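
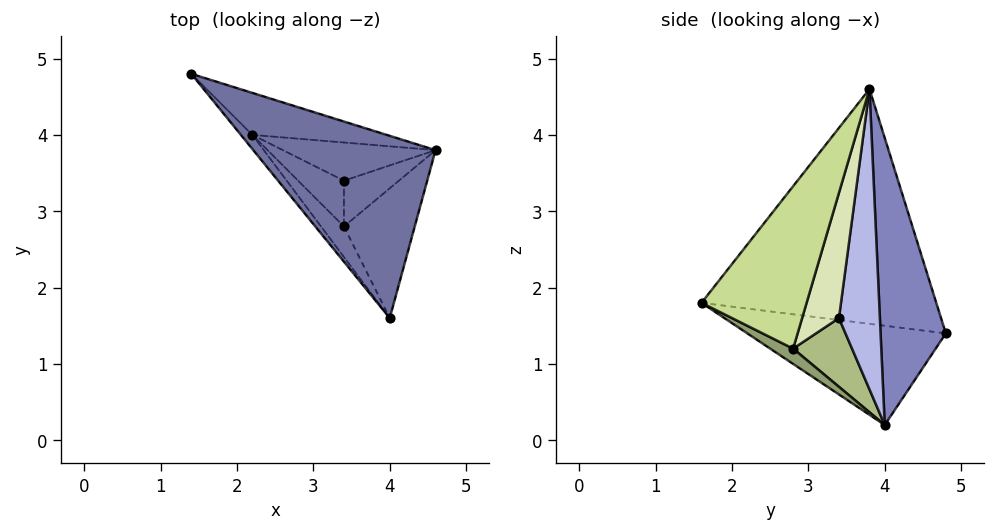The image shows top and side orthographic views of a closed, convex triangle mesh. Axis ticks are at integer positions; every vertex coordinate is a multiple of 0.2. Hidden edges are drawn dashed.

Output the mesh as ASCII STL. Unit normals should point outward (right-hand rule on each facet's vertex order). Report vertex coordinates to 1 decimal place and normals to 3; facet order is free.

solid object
 facet normal -0.688 -0.492 0.534
  outer loop
   vertex 4.0 1.6 1.8
   vertex 4.6 3.8 4.6
   vertex 1.4 4.8 1.4
  endloop
 endfacet
 facet normal 0.493 0.839 -0.231
  outer loop
   vertex 2.2 4.0 0.2
   vertex 1.4 4.8 1.4
   vertex 4.6 3.8 4.6
  endloop
 endfacet
 facet normal -0.768 -0.635 -0.089
  outer loop
   vertex 2.2 4.0 0.2
   vertex 4.0 1.6 1.8
   vertex 1.4 4.8 1.4
  endloop
 endfacet
 facet normal 0.722 0.587 -0.367
  outer loop
   vertex 3.4 3.4 1.6
   vertex 2.2 4.0 0.2
   vertex 4.6 3.8 4.6
  endloop
 endfacet
 facet normal 0.549 -0.137 -0.824
  outer loop
   vertex 3.4 2.8 1.2
   vertex 4.0 1.6 1.8
   vertex 2.2 4.0 0.2
  endloop
 endfacet
 facet normal 0.780 0.347 -0.520
  outer loop
   vertex 3.4 2.8 1.2
   vertex 2.2 4.0 0.2
   vertex 3.4 3.4 1.6
  endloop
 endfacet
 facet normal 0.888 0.250 -0.387
  outer loop
   vertex 3.4 2.8 1.2
   vertex 4.6 3.8 4.6
   vertex 4.0 1.6 1.8
  endloop
 endfacet
 facet normal 0.884 0.259 -0.388
  outer loop
   vertex 3.4 2.8 1.2
   vertex 3.4 3.4 1.6
   vertex 4.6 3.8 4.6
  endloop
 endfacet
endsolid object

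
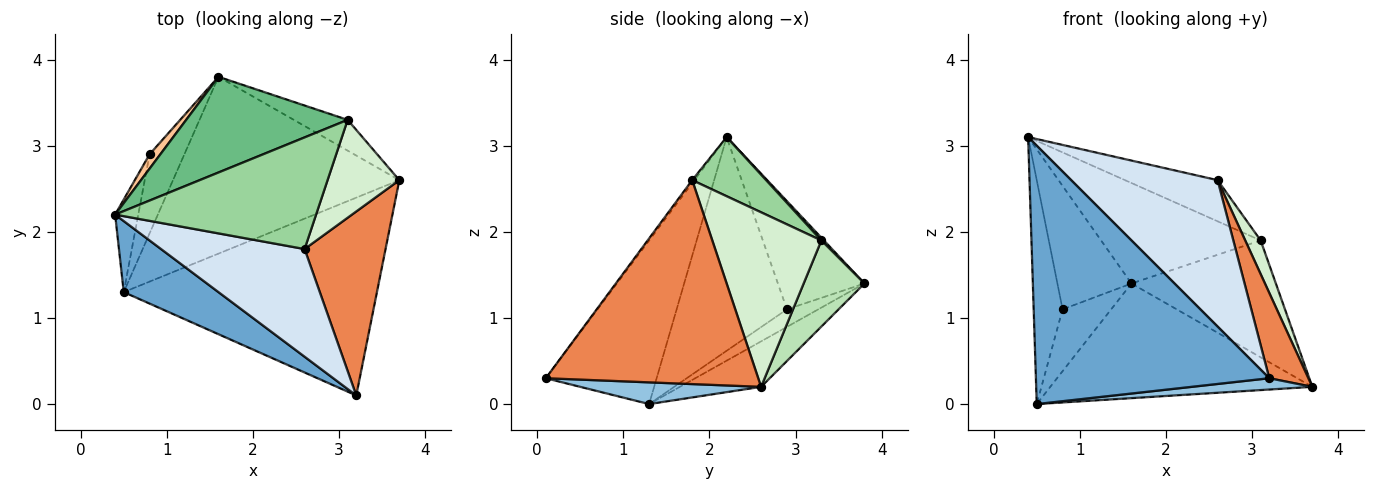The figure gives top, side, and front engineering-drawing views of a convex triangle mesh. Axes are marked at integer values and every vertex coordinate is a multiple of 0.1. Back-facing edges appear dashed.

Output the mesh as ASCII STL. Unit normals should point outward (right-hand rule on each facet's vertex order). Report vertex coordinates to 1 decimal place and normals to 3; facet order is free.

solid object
 facet normal -0.416 -0.877 0.241
  outer loop
   vertex 0.5 1.3 0.0
   vertex 3.2 0.1 0.3
   vertex 0.4 2.2 3.1
  endloop
 endfacet
 facet normal 0.085 -0.057 -0.995
  outer loop
   vertex 0.5 1.3 0.0
   vertex 3.7 2.6 0.2
   vertex 3.2 0.1 0.3
  endloop
 endfacet
 facet normal -0.166 0.536 -0.827
  outer loop
   vertex 1.6 3.8 1.4
   vertex 3.7 2.6 0.2
   vertex 0.5 1.3 0.0
  endloop
 endfacet
 facet normal -0.012 -0.806 0.592
  outer loop
   vertex 2.6 1.8 2.6
   vertex 0.4 2.2 3.1
   vertex 3.2 0.1 0.3
  endloop
 endfacet
 facet normal 0.916 -0.169 0.364
  outer loop
   vertex 2.6 1.8 2.6
   vertex 3.2 0.1 0.3
   vertex 3.7 2.6 0.2
  endloop
 endfacet
 facet normal -0.962 0.252 -0.104
  outer loop
   vertex 0.8 2.9 1.1
   vertex 0.5 1.3 0.0
   vertex 0.4 2.2 3.1
  endloop
 endfacet
 facet normal -0.758 0.648 0.075
  outer loop
   vertex 0.8 2.9 1.1
   vertex 0.4 2.2 3.1
   vertex 1.6 3.8 1.4
  endloop
 endfacet
 facet normal -0.370 0.572 -0.732
  outer loop
   vertex 0.8 2.9 1.1
   vertex 1.6 3.8 1.4
   vertex 0.5 1.3 0.0
  endloop
 endfacet
 facet normal 0.011 0.724 0.690
  outer loop
   vertex 3.1 3.3 1.9
   vertex 1.6 3.8 1.4
   vertex 0.4 2.2 3.1
  endloop
 endfacet
 facet normal 0.266 0.333 0.904
  outer loop
   vertex 3.1 3.3 1.9
   vertex 0.4 2.2 3.1
   vertex 2.6 1.8 2.6
  endloop
 endfacet
 facet normal 0.377 0.896 -0.236
  outer loop
   vertex 3.1 3.3 1.9
   vertex 3.7 2.6 0.2
   vertex 1.6 3.8 1.4
  endloop
 endfacet
 facet normal 0.917 -0.130 0.377
  outer loop
   vertex 3.1 3.3 1.9
   vertex 2.6 1.8 2.6
   vertex 3.7 2.6 0.2
  endloop
 endfacet
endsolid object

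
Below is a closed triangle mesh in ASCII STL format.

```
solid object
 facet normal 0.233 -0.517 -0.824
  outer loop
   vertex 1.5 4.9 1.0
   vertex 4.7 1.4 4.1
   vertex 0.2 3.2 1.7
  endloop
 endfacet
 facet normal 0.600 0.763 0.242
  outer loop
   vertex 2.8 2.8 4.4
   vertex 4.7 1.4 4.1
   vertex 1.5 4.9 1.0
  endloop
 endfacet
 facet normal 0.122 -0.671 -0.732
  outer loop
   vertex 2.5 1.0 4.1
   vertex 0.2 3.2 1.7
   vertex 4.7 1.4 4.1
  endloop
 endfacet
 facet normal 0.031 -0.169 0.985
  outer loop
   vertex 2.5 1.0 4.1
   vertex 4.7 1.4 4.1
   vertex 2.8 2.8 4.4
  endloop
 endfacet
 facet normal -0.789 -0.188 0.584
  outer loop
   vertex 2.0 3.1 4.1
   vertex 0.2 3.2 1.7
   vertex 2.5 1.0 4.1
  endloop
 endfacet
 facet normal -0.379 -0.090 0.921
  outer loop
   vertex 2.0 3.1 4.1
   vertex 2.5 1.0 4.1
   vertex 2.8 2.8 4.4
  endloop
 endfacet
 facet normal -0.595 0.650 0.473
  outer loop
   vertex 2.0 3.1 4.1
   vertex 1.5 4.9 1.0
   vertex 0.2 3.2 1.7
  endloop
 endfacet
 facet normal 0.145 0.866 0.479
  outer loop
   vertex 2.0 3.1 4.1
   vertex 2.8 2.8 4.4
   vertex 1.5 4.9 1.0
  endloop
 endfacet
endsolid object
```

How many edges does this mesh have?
12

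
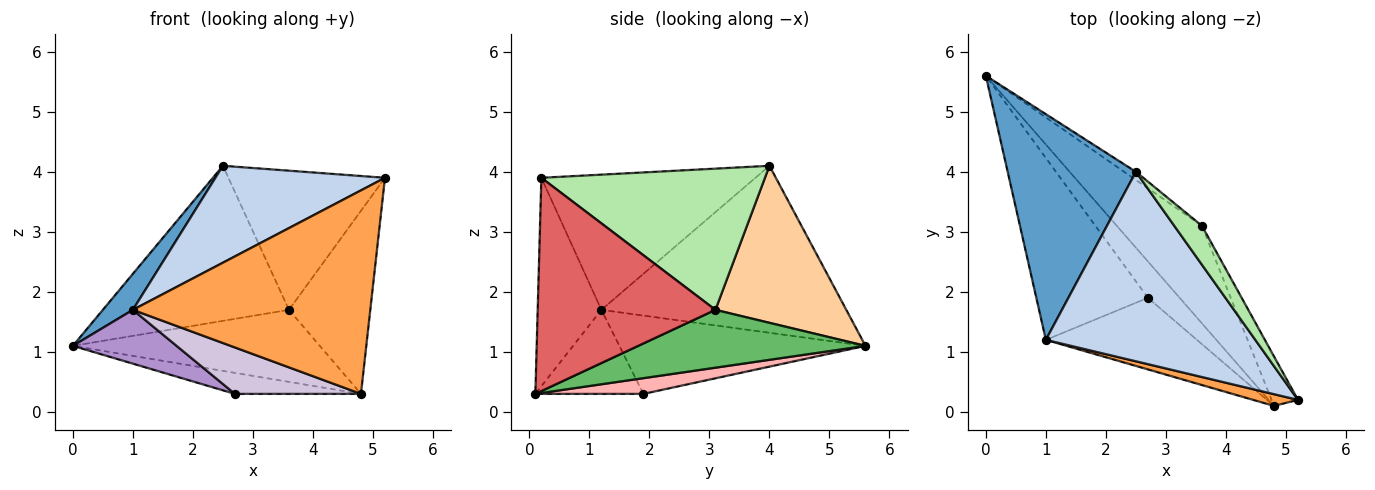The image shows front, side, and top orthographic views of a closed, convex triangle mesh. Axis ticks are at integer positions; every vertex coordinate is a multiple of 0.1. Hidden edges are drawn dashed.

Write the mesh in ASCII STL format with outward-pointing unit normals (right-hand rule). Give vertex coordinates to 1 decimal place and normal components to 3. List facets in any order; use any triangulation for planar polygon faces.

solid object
 facet normal -0.789 -0.097 0.606
  outer loop
   vertex 1.0 1.2 1.7
   vertex 2.5 4.0 4.1
   vertex 0.0 5.6 1.1
  endloop
 endfacet
 facet normal -0.498 -0.395 0.772
  outer loop
   vertex 1.0 1.2 1.7
   vertex 5.2 0.2 3.9
   vertex 2.5 4.0 4.1
  endloop
 endfacet
 facet normal -0.259 -0.964 0.056
  outer loop
   vertex 1.0 1.2 1.7
   vertex 4.8 0.1 0.3
   vertex 5.2 0.2 3.9
  endloop
 endfacet
 facet normal 0.575 0.817 -0.043
  outer loop
   vertex 3.6 3.1 1.7
   vertex 0.0 5.6 1.1
   vertex 2.5 4.0 4.1
  endloop
 endfacet
 facet normal 0.480 0.521 -0.706
  outer loop
   vertex 3.6 3.1 1.7
   vertex 4.8 0.1 0.3
   vertex 0.0 5.6 1.1
  endloop
 endfacet
 facet normal 0.809 0.566 0.158
  outer loop
   vertex 3.6 3.1 1.7
   vertex 2.5 4.0 4.1
   vertex 5.2 0.2 3.9
  endloop
 endfacet
 facet normal 0.904 0.414 -0.112
  outer loop
   vertex 3.6 3.1 1.7
   vertex 5.2 0.2 3.9
   vertex 4.8 0.1 0.3
  endloop
 endfacet
 facet normal 0.394 0.460 -0.796
  outer loop
   vertex 2.7 1.9 0.3
   vertex 0.0 5.6 1.1
   vertex 4.8 0.1 0.3
  endloop
 endfacet
 facet normal -0.558 -0.235 -0.796
  outer loop
   vertex 2.7 1.9 0.3
   vertex 1.0 1.2 1.7
   vertex 0.0 5.6 1.1
  endloop
 endfacet
 facet normal -0.423 -0.493 -0.760
  outer loop
   vertex 2.7 1.9 0.3
   vertex 4.8 0.1 0.3
   vertex 1.0 1.2 1.7
  endloop
 endfacet
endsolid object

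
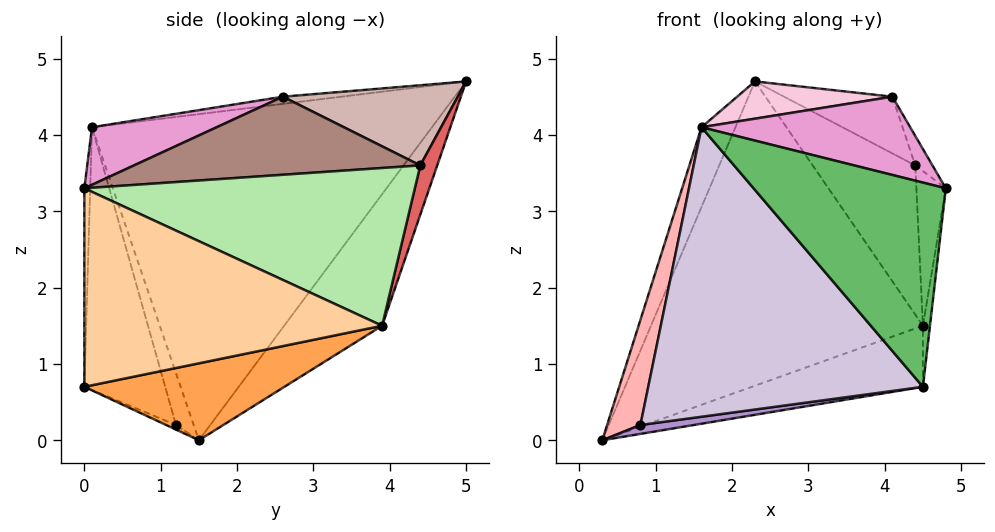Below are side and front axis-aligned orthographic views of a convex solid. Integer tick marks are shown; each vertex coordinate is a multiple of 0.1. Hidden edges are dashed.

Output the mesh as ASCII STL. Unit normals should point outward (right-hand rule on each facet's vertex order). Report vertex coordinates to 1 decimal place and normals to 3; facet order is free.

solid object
 facet normal -0.296 0.822 -0.486
  outer loop
   vertex 4.5 3.9 1.5
   vertex 0.3 1.5 0.0
   vertex 2.3 5.0 4.7
  endloop
 endfacet
 facet normal -0.939 0.094 0.330
  outer loop
   vertex 1.6 0.1 4.1
   vertex 2.3 5.0 4.7
   vertex 0.3 1.5 0.0
  endloop
 endfacet
 facet normal 0.229 0.196 -0.954
  outer loop
   vertex 4.5 0.0 0.7
   vertex 0.3 1.5 0.0
   vertex 4.5 3.9 1.5
  endloop
 endfacet
 facet normal 0.993 0.024 -0.115
  outer loop
   vertex 4.5 0.0 0.7
   vertex 4.5 3.9 1.5
   vertex 4.8 0.0 3.3
  endloop
 endfacet
 facet normal -0.030 -1.000 0.004
  outer loop
   vertex 4.5 0.0 0.7
   vertex 4.8 0.0 3.3
   vertex 1.6 0.1 4.1
  endloop
 endfacet
 facet normal 0.996 0.089 0.026
  outer loop
   vertex 4.4 4.4 3.6
   vertex 4.8 0.0 3.3
   vertex 4.5 3.9 1.5
  endloop
 endfacet
 facet normal 0.159 0.962 -0.222
  outer loop
   vertex 4.4 4.4 3.6
   vertex 4.5 3.9 1.5
   vertex 2.3 5.0 4.7
  endloop
 endfacet
 facet normal -0.463 -0.873 -0.151
  outer loop
   vertex 0.8 1.2 0.2
   vertex 1.6 0.1 4.1
   vertex 0.3 1.5 0.0
  endloop
 endfacet
 facet normal -0.126 -0.687 -0.715
  outer loop
   vertex 0.8 1.2 0.2
   vertex 0.3 1.5 0.0
   vertex 4.5 0.0 0.7
  endloop
 endfacet
 facet normal -0.276 -0.938 -0.208
  outer loop
   vertex 0.8 1.2 0.2
   vertex 4.5 0.0 0.7
   vertex 1.6 0.1 4.1
  endloop
 endfacet
 facet normal 0.909 0.055 0.412
  outer loop
   vertex 4.1 2.6 4.5
   vertex 4.8 0.0 3.3
   vertex 4.4 4.4 3.6
  endloop
 endfacet
 facet normal 0.509 0.315 0.801
  outer loop
   vertex 4.1 2.6 4.5
   vertex 4.4 4.4 3.6
   vertex 2.3 5.0 4.7
  endloop
 endfacet
 facet normal 0.216 -0.361 0.907
  outer loop
   vertex 4.1 2.6 4.5
   vertex 1.6 0.1 4.1
   vertex 4.8 0.0 3.3
  endloop
 endfacet
 facet normal -0.043 -0.115 0.992
  outer loop
   vertex 4.1 2.6 4.5
   vertex 2.3 5.0 4.7
   vertex 1.6 0.1 4.1
  endloop
 endfacet
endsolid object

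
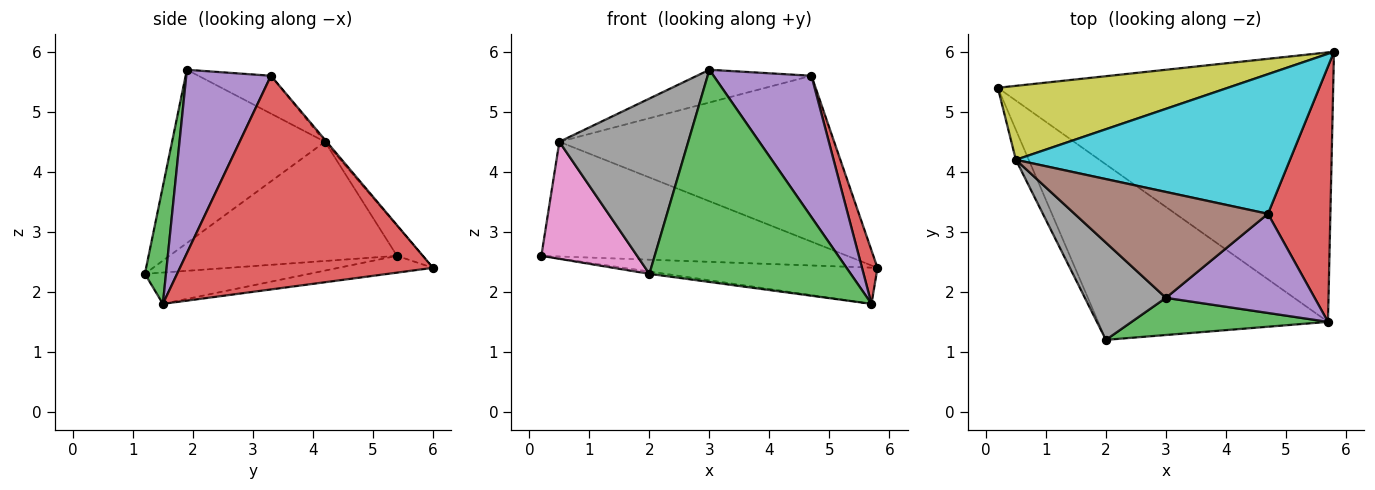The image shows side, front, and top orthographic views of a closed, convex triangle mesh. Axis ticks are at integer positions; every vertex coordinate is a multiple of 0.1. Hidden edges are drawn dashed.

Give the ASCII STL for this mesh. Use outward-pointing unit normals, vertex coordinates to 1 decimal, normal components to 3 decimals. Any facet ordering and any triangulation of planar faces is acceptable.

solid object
 facet normal -0.050 0.133 -0.990
  outer loop
   vertex 5.7 1.5 1.8
   vertex 0.2 5.4 2.6
   vertex 5.8 6.0 2.4
  endloop
 endfacet
 facet normal -0.135 0.013 -0.991
  outer loop
   vertex 2.0 1.2 2.3
   vertex 0.2 5.4 2.6
   vertex 5.7 1.5 1.8
  endloop
 endfacet
 facet normal 0.103 -0.980 0.172
  outer loop
   vertex 2.0 1.2 2.3
   vertex 5.7 1.5 1.8
   vertex 3.0 1.9 5.7
  endloop
 endfacet
 facet normal 0.958 -0.059 0.280
  outer loop
   vertex 4.7 3.3 5.6
   vertex 5.7 1.5 1.8
   vertex 5.8 6.0 2.4
  endloop
 endfacet
 facet normal 0.578 -0.668 0.469
  outer loop
   vertex 4.7 3.3 5.6
   vertex 3.0 1.9 5.7
   vertex 5.7 1.5 1.8
  endloop
 endfacet
 facet normal -0.184 0.290 0.939
  outer loop
   vertex 0.5 4.2 4.5
   vertex 3.0 1.9 5.7
   vertex 4.7 3.3 5.6
  endloop
 endfacet
 facet normal -0.917 -0.386 -0.099
  outer loop
   vertex 0.5 4.2 4.5
   vertex 0.2 5.4 2.6
   vertex 2.0 1.2 2.3
  endloop
 endfacet
 facet normal -0.720 -0.607 0.337
  outer loop
   vertex 0.5 4.2 4.5
   vertex 2.0 1.2 2.3
   vertex 3.0 1.9 5.7
  endloop
 endfacet
 facet normal -0.071 0.838 0.541
  outer loop
   vertex 0.5 4.2 4.5
   vertex 5.8 6.0 2.4
   vertex 0.2 5.4 2.6
  endloop
 endfacet
 facet normal -0.005 0.765 0.644
  outer loop
   vertex 0.5 4.2 4.5
   vertex 4.7 3.3 5.6
   vertex 5.8 6.0 2.4
  endloop
 endfacet
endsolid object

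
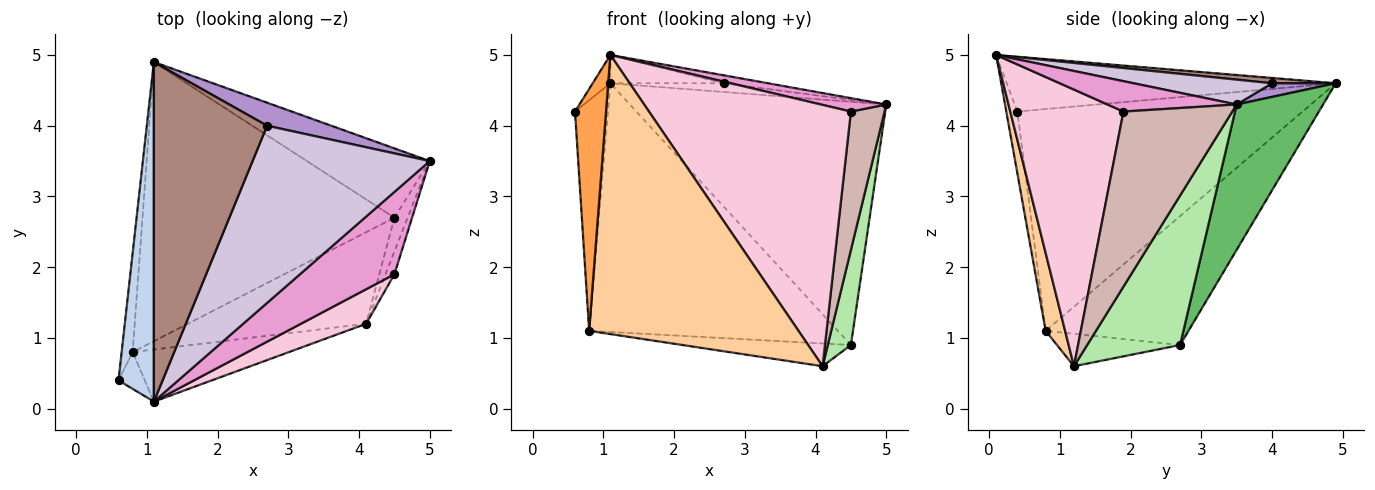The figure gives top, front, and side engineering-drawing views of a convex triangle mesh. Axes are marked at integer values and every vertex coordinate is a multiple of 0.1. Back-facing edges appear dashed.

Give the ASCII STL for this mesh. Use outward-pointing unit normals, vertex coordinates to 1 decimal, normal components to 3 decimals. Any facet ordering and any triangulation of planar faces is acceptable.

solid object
 facet normal -0.992 0.115 -0.049
  outer loop
   vertex 0.8 0.8 1.1
   vertex 0.6 0.4 4.2
   vertex 1.1 4.9 4.6
  endloop
 endfacet
 facet normal -0.839 0.045 0.542
  outer loop
   vertex 1.1 0.1 5.0
   vertex 1.1 4.9 4.6
   vertex 0.6 0.4 4.2
  endloop
 endfacet
 facet normal -0.333 -0.932 -0.142
  outer loop
   vertex 1.1 0.1 5.0
   vertex 0.6 0.4 4.2
   vertex 0.8 0.8 1.1
  endloop
 endfacet
 facet normal 0.091 -0.979 -0.183
  outer loop
   vertex 1.1 0.1 5.0
   vertex 0.8 0.8 1.1
   vertex 4.1 1.2 0.6
  endloop
 endfacet
 facet normal 0.308 0.915 -0.261
  outer loop
   vertex 4.5 2.7 0.9
   vertex 1.1 4.9 4.6
   vertex 5.0 3.5 4.3
  endloop
 endfacet
 facet normal 0.967 -0.241 -0.086
  outer loop
   vertex 4.5 2.7 0.9
   vertex 5.0 3.5 4.3
   vertex 4.1 1.2 0.6
  endloop
 endfacet
 facet normal -0.357 0.621 -0.697
  outer loop
   vertex 4.5 2.7 0.9
   vertex 0.8 0.8 1.1
   vertex 1.1 4.9 4.6
  endloop
 endfacet
 facet normal -0.174 0.237 -0.956
  outer loop
   vertex 4.5 2.7 0.9
   vertex 4.1 1.2 0.6
   vertex 0.8 0.8 1.1
  endloop
 endfacet
 facet normal 0.195 0.347 0.917
  outer loop
   vertex 2.7 4.0 4.6
   vertex 5.0 3.5 4.3
   vertex 1.1 4.9 4.6
  endloop
 endfacet
 facet normal 0.139 0.045 0.989
  outer loop
   vertex 2.7 4.0 4.6
   vertex 1.1 0.1 5.0
   vertex 5.0 3.5 4.3
  endloop
 endfacet
 facet normal 0.047 0.083 0.995
  outer loop
   vertex 2.7 4.0 4.6
   vertex 1.1 4.9 4.6
   vertex 1.1 0.1 5.0
  endloop
 endfacet
 facet normal 0.954 -0.295 -0.049
  outer loop
   vertex 4.5 1.9 4.2
   vertex 4.1 1.2 0.6
   vertex 5.0 3.5 4.3
  endloop
 endfacet
 facet normal 0.303 -0.153 0.941
  outer loop
   vertex 4.5 1.9 4.2
   vertex 5.0 3.5 4.3
   vertex 1.1 0.1 5.0
  endloop
 endfacet
 facet normal 0.486 -0.867 0.115
  outer loop
   vertex 4.5 1.9 4.2
   vertex 1.1 0.1 5.0
   vertex 4.1 1.2 0.6
  endloop
 endfacet
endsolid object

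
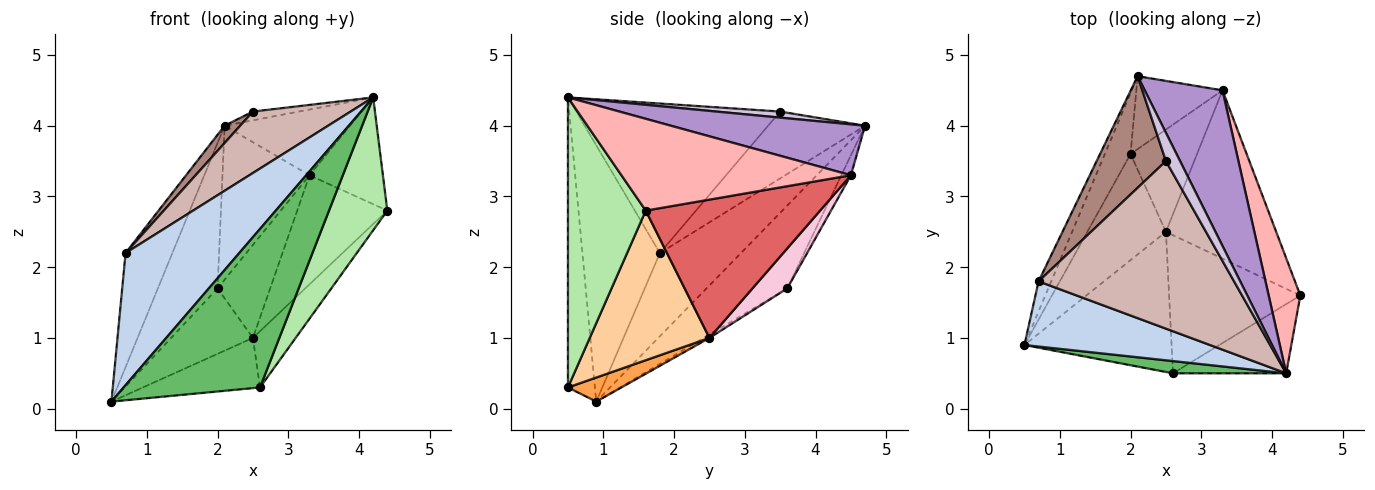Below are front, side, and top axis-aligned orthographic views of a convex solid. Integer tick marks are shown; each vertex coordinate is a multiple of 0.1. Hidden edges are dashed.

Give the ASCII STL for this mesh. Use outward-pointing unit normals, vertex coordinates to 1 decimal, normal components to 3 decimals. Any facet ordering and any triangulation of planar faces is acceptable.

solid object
 facet normal -0.859 0.496 -0.131
  outer loop
   vertex 0.7 1.8 2.2
   vertex 2.1 4.7 4.0
   vertex 0.5 0.9 0.1
  endloop
 endfacet
 facet normal -0.522 -0.765 0.378
  outer loop
   vertex 0.7 1.8 2.2
   vertex 0.5 0.9 0.1
   vertex 4.2 0.5 4.4
  endloop
 endfacet
 facet normal 0.152 0.333 -0.930
  outer loop
   vertex 2.6 0.5 0.3
   vertex 0.5 0.9 0.1
   vertex 2.5 2.5 1.0
  endloop
 endfacet
 facet normal 0.726 0.259 -0.637
  outer loop
   vertex 2.6 0.5 0.3
   vertex 2.5 2.5 1.0
   vertex 4.4 1.6 2.8
  endloop
 endfacet
 facet normal -0.194 -0.978 0.076
  outer loop
   vertex 2.6 0.5 0.3
   vertex 4.2 0.5 4.4
   vertex 0.5 0.9 0.1
  endloop
 endfacet
 facet normal 0.764 -0.572 -0.298
  outer loop
   vertex 2.6 0.5 0.3
   vertex 4.4 1.6 2.8
   vertex 4.2 0.5 4.4
  endloop
 endfacet
 facet normal 0.725 0.375 -0.578
  outer loop
   vertex 3.3 4.5 3.3
   vertex 4.4 1.6 2.8
   vertex 2.5 2.5 1.0
  endloop
 endfacet
 facet normal 0.905 0.289 0.312
  outer loop
   vertex 3.3 4.5 3.3
   vertex 4.2 0.5 4.4
   vertex 4.4 1.6 2.8
  endloop
 endfacet
 facet normal 0.516 0.333 0.789
  outer loop
   vertex 3.3 4.5 3.3
   vertex 2.1 4.7 4.0
   vertex 4.2 0.5 4.4
  endloop
 endfacet
 facet normal 0.379 0.274 0.884
  outer loop
   vertex 2.5 3.5 4.2
   vertex 4.2 0.5 4.4
   vertex 2.1 4.7 4.0
  endloop
 endfacet
 facet normal -0.690 -0.111 0.715
  outer loop
   vertex 2.5 3.5 4.2
   vertex 2.1 4.7 4.0
   vertex 0.7 1.8 2.2
  endloop
 endfacet
 facet normal -0.583 -0.280 0.763
  outer loop
   vertex 2.5 3.5 4.2
   vertex 0.7 1.8 2.2
   vertex 4.2 0.5 4.4
  endloop
 endfacet
 facet normal -0.099 0.899 -0.426
  outer loop
   vertex 2.0 3.6 1.7
   vertex 2.1 4.7 4.0
   vertex 3.3 4.5 3.3
  endloop
 endfacet
 facet normal 0.406 0.615 -0.676
  outer loop
   vertex 2.0 3.6 1.7
   vertex 3.3 4.5 3.3
   vertex 2.5 2.5 1.0
  endloop
 endfacet
 facet normal -0.780 0.577 -0.242
  outer loop
   vertex 2.0 3.6 1.7
   vertex 0.5 0.9 0.1
   vertex 2.1 4.7 4.0
  endloop
 endfacet
 facet normal -0.037 0.525 -0.851
  outer loop
   vertex 2.0 3.6 1.7
   vertex 2.5 2.5 1.0
   vertex 0.5 0.9 0.1
  endloop
 endfacet
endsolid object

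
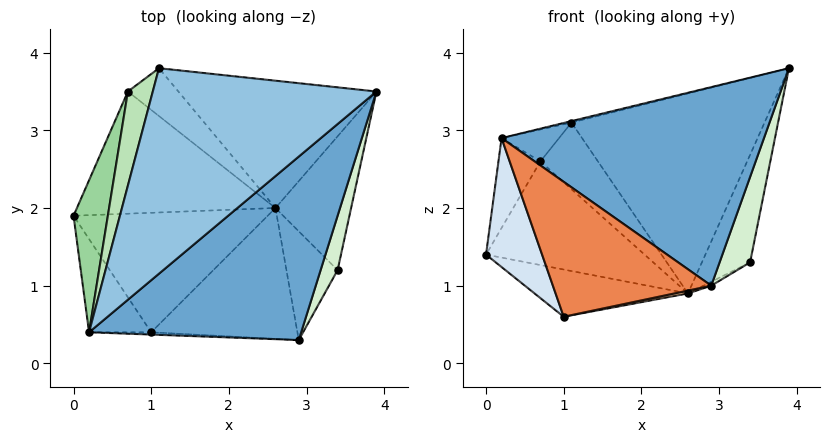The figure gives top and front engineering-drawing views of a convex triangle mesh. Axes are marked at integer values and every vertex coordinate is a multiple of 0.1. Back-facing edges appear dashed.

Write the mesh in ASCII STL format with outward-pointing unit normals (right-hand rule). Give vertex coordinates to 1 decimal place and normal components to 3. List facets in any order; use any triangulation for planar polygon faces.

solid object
 facet normal 0.411 -0.670 0.619
  outer loop
   vertex 0.2 0.4 2.9
   vertex 2.9 0.3 1.0
   vertex 3.9 3.5 3.8
  endloop
 endfacet
 facet normal -0.242 0.007 0.970
  outer loop
   vertex 0.2 0.4 2.9
   vertex 3.9 3.5 3.8
   vertex 1.1 3.8 3.1
  endloop
 endfacet
 facet normal 0.219 0.823 -0.524
  outer loop
   vertex 2.6 2.0 0.9
   vertex 1.1 3.8 3.1
   vertex 3.9 3.5 3.8
  endloop
 endfacet
 facet normal -0.860 -0.414 -0.299
  outer loop
   vertex 1.0 0.4 0.6
   vertex 0.2 0.4 2.9
   vertex 0.0 1.9 1.4
  endloop
 endfacet
 facet normal -0.049 -0.999 -0.017
  outer loop
   vertex 1.0 0.4 0.6
   vertex 2.9 0.3 1.0
   vertex 0.2 0.4 2.9
  endloop
 endfacet
 facet normal -0.189 0.361 -0.913
  outer loop
   vertex 1.0 0.4 0.6
   vertex 0.0 1.9 1.4
   vertex 2.6 2.0 0.9
  endloop
 endfacet
 facet normal 0.205 -0.021 -0.979
  outer loop
   vertex 1.0 0.4 0.6
   vertex 2.6 2.0 0.9
   vertex 2.9 0.3 1.0
  endloop
 endfacet
 facet normal -0.169 0.638 -0.752
  outer loop
   vertex 0.7 3.5 2.6
   vertex 2.6 2.0 0.9
   vertex 0.0 1.9 1.4
  endloop
 endfacet
 facet normal 0.119 0.807 -0.579
  outer loop
   vertex 0.7 3.5 2.6
   vertex 1.1 3.8 3.1
   vertex 2.6 2.0 0.9
  endloop
 endfacet
 facet normal -0.935 0.180 0.305
  outer loop
   vertex 0.7 3.5 2.6
   vertex 0.0 1.9 1.4
   vertex 0.2 0.4 2.9
  endloop
 endfacet
 facet normal -0.819 0.185 0.544
  outer loop
   vertex 0.7 3.5 2.6
   vertex 0.2 0.4 2.9
   vertex 1.1 3.8 3.1
  endloop
 endfacet
 facet normal 0.767 -0.541 0.344
  outer loop
   vertex 3.4 1.2 1.3
   vertex 3.9 3.5 3.8
   vertex 2.9 0.3 1.0
  endloop
 endfacet
 facet normal 0.713 0.439 -0.547
  outer loop
   vertex 3.4 1.2 1.3
   vertex 2.6 2.0 0.9
   vertex 3.9 3.5 3.8
  endloop
 endfacet
 facet normal 0.472 0.031 -0.881
  outer loop
   vertex 3.4 1.2 1.3
   vertex 2.9 0.3 1.0
   vertex 2.6 2.0 0.9
  endloop
 endfacet
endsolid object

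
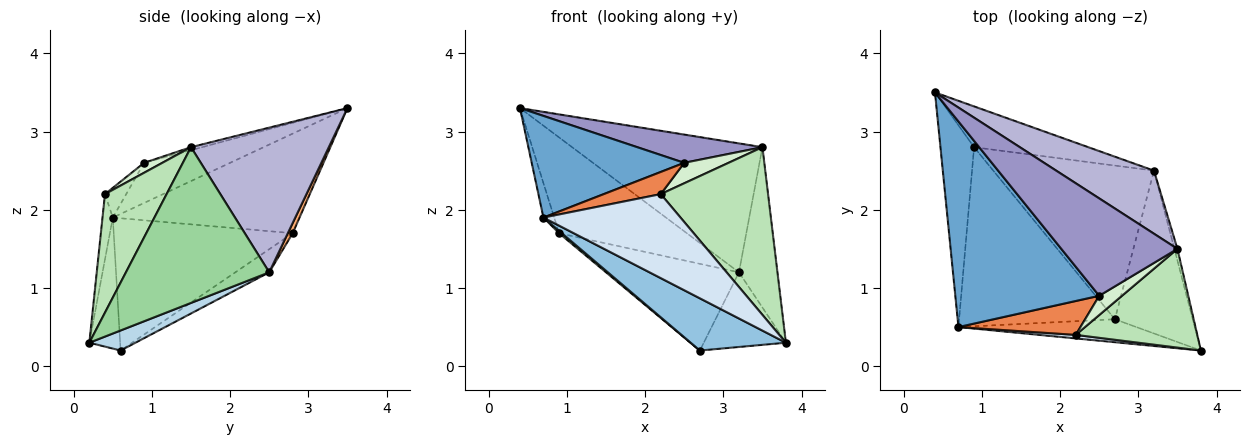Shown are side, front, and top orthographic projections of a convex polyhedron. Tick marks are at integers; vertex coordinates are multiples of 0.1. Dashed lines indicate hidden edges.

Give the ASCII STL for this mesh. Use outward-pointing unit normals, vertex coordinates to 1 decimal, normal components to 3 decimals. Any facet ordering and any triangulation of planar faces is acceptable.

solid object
 facet normal -0.243 -0.430 0.870
  outer loop
   vertex 0.7 0.5 1.9
   vertex 2.5 0.9 2.6
   vertex 0.4 3.5 3.3
  endloop
 endfacet
 facet normal -0.284 -0.878 -0.386
  outer loop
   vertex 0.7 0.5 1.9
   vertex 2.7 0.6 0.2
   vertex 3.8 0.2 0.3
  endloop
 endfacet
 facet normal 0.228 0.406 -0.885
  outer loop
   vertex 3.2 2.5 1.2
   vertex 3.8 0.2 0.3
   vertex 2.7 0.6 0.2
  endloop
 endfacet
 facet normal -0.075 -0.996 0.042
  outer loop
   vertex 2.2 0.4 2.2
   vertex 0.7 0.5 1.9
   vertex 3.8 0.2 0.3
  endloop
 endfacet
 facet normal -0.200 -0.536 0.820
  outer loop
   vertex 2.2 0.4 2.2
   vertex 2.5 0.9 2.6
   vertex 0.7 0.5 1.9
  endloop
 endfacet
 facet normal 0.035 0.920 -0.391
  outer loop
   vertex 0.9 2.8 1.7
   vertex 0.4 3.5 3.3
   vertex 3.2 2.5 1.2
  endloop
 endfacet
 facet normal -0.124 0.488 -0.864
  outer loop
   vertex 0.9 2.8 1.7
   vertex 3.2 2.5 1.2
   vertex 2.7 0.6 0.2
  endloop
 endfacet
 facet normal -0.946 0.054 -0.319
  outer loop
   vertex 0.9 2.8 1.7
   vertex 0.7 0.5 1.9
   vertex 0.4 3.5 3.3
  endloop
 endfacet
 facet normal -0.647 -0.010 -0.762
  outer loop
   vertex 0.9 2.8 1.7
   vertex 2.7 0.6 0.2
   vertex 0.7 0.5 1.9
  endloop
 endfacet
 facet normal 0.966 0.259 -0.019
  outer loop
   vertex 3.5 1.5 2.8
   vertex 3.8 0.2 0.3
   vertex 3.2 2.5 1.2
  endloop
 endfacet
 facet normal 0.444 -0.772 0.455
  outer loop
   vertex 3.5 1.5 2.8
   vertex 2.2 0.4 2.2
   vertex 3.8 0.2 0.3
  endloop
 endfacet
 facet normal 0.287 -0.698 0.656
  outer loop
   vertex 3.5 1.5 2.8
   vertex 2.5 0.9 2.6
   vertex 2.2 0.4 2.2
  endloop
 endfacet
 facet normal -0.025 -0.279 0.960
  outer loop
   vertex 3.5 1.5 2.8
   vertex 0.4 3.5 3.3
   vertex 2.5 0.9 2.6
  endloop
 endfacet
 facet normal 0.545 0.753 0.368
  outer loop
   vertex 3.5 1.5 2.8
   vertex 3.2 2.5 1.2
   vertex 0.4 3.5 3.3
  endloop
 endfacet
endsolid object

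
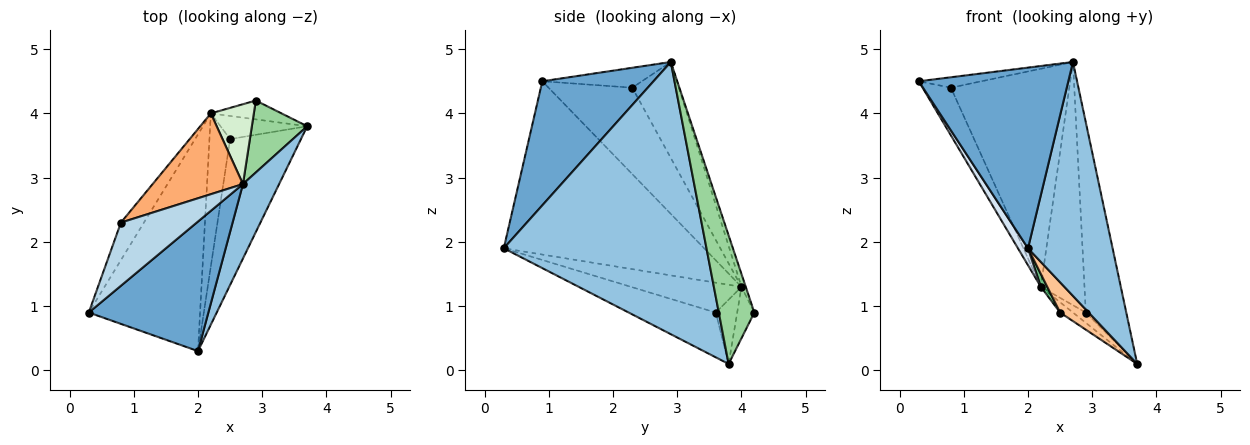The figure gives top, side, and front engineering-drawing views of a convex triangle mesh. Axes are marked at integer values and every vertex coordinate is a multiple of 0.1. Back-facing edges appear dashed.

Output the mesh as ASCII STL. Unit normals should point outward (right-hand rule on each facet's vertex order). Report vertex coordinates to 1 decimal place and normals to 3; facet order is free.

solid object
 facet normal 0.517 -0.696 0.499
  outer loop
   vertex 2.7 2.9 4.8
   vertex 0.3 0.9 4.5
   vertex 2.0 0.3 1.9
  endloop
 endfacet
 facet normal 0.916 -0.382 0.122
  outer loop
   vertex 2.7 2.9 4.8
   vertex 2.0 0.3 1.9
   vertex 3.7 3.8 0.1
  endloop
 endfacet
 facet normal -0.251 0.158 0.955
  outer loop
   vertex 0.8 2.3 4.4
   vertex 0.3 0.9 4.5
   vertex 2.7 2.9 4.8
  endloop
 endfacet
 facet normal -0.841 -0.042 -0.540
  outer loop
   vertex 2.2 4.0 1.3
   vertex 2.0 0.3 1.9
   vertex 0.3 0.9 4.5
  endloop
 endfacet
 facet normal -0.919 0.311 -0.245
  outer loop
   vertex 2.2 4.0 1.3
   vertex 0.3 0.9 4.5
   vertex 0.8 2.3 4.4
  endloop
 endfacet
 facet normal -0.346 0.880 0.326
  outer loop
   vertex 2.2 4.0 1.3
   vertex 0.8 2.3 4.4
   vertex 2.7 2.9 4.8
  endloop
 endfacet
 facet normal -0.526 -0.173 -0.833
  outer loop
   vertex 2.5 3.6 0.9
   vertex 3.7 3.8 0.1
   vertex 2.0 0.3 1.9
  endloop
 endfacet
 facet normal -0.561 0.336 -0.757
  outer loop
   vertex 2.5 3.6 0.9
   vertex 2.2 4.0 1.3
   vertex 3.7 3.8 0.1
  endloop
 endfacet
 facet normal -0.821 -0.048 -0.568
  outer loop
   vertex 2.5 3.6 0.9
   vertex 2.0 0.3 1.9
   vertex 2.2 4.0 1.3
  endloop
 endfacet
 facet normal 0.635 0.723 0.273
  outer loop
   vertex 2.9 4.2 0.9
   vertex 2.7 2.9 4.8
   vertex 3.7 3.8 0.1
  endloop
 endfacet
 facet normal -0.538 0.404 -0.740
  outer loop
   vertex 2.9 4.2 0.9
   vertex 3.7 3.8 0.1
   vertex 2.2 4.0 1.3
  endloop
 endfacet
 facet normal -0.093 0.946 0.311
  outer loop
   vertex 2.9 4.2 0.9
   vertex 2.2 4.0 1.3
   vertex 2.7 2.9 4.8
  endloop
 endfacet
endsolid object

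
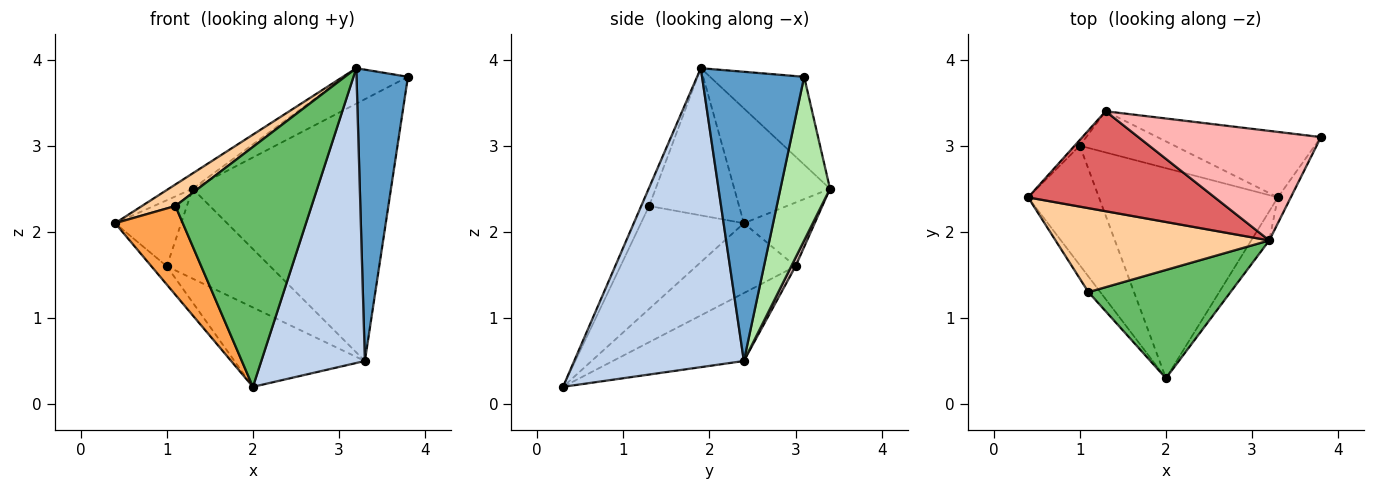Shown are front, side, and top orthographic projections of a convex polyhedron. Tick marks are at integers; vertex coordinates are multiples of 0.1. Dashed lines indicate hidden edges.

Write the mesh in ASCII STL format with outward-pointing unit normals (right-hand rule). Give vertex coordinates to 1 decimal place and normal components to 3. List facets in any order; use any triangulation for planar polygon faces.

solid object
 facet normal 0.892 -0.450 -0.040
  outer loop
   vertex 3.3 2.4 0.5
   vertex 3.8 3.1 3.8
   vertex 3.2 1.9 3.9
  endloop
 endfacet
 facet normal 0.852 -0.520 -0.051
  outer loop
   vertex 3.3 2.4 0.5
   vertex 3.2 1.9 3.9
   vertex 2.0 0.3 0.2
  endloop
 endfacet
 facet normal -0.832 -0.547 -0.096
  outer loop
   vertex 1.1 1.3 2.3
   vertex 0.4 2.4 2.1
   vertex 2.0 0.3 0.2
  endloop
 endfacet
 facet normal -0.555 -0.207 0.806
  outer loop
   vertex 1.1 1.3 2.3
   vertex 3.2 1.9 3.9
   vertex 0.4 2.4 2.1
  endloop
 endfacet
 facet normal -0.053 -0.910 0.411
  outer loop
   vertex 1.1 1.3 2.3
   vertex 2.0 0.3 0.2
   vertex 3.2 1.9 3.9
  endloop
 endfacet
 facet normal 0.236 0.943 -0.236
  outer loop
   vertex 1.3 3.4 2.5
   vertex 3.8 3.1 3.8
   vertex 3.3 2.4 0.5
  endloop
 endfacet
 facet normal -0.520 0.130 0.844
  outer loop
   vertex 1.3 3.4 2.5
   vertex 0.4 2.4 2.1
   vertex 3.2 1.9 3.9
  endloop
 endfacet
 facet normal -0.416 0.280 0.865
  outer loop
   vertex 1.3 3.4 2.5
   vertex 3.2 1.9 3.9
   vertex 3.8 3.1 3.8
  endloop
 endfacet
 facet normal -0.698 0.108 -0.708
  outer loop
   vertex 1.0 3.0 1.6
   vertex 2.0 0.3 0.2
   vertex 0.4 2.4 2.1
  endloop
 endfacet
 facet normal -0.335 0.333 -0.881
  outer loop
   vertex 1.0 3.0 1.6
   vertex 3.3 2.4 0.5
   vertex 2.0 0.3 0.2
  endloop
 endfacet
 facet normal -0.730 0.681 -0.059
  outer loop
   vertex 1.0 3.0 1.6
   vertex 0.4 2.4 2.1
   vertex 1.3 3.4 2.5
  endloop
 endfacet
 facet normal 0.038 0.908 -0.416
  outer loop
   vertex 1.0 3.0 1.6
   vertex 1.3 3.4 2.5
   vertex 3.3 2.4 0.5
  endloop
 endfacet
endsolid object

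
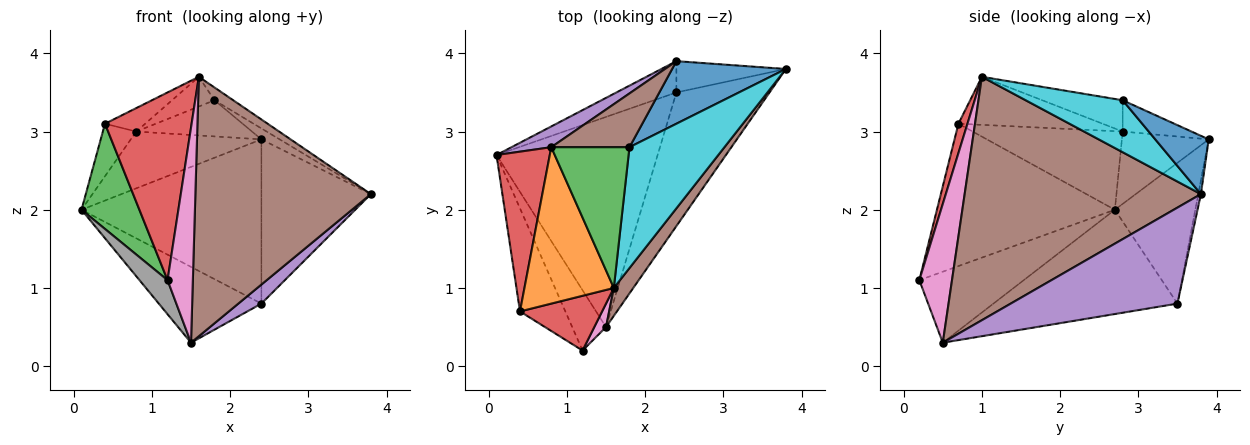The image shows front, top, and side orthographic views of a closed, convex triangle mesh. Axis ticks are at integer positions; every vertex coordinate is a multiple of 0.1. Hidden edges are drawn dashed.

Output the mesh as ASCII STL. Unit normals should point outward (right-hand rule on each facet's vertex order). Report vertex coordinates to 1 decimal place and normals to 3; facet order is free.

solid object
 facet normal -0.402 0.899 -0.171
  outer loop
   vertex 2.4 3.9 2.9
   vertex 2.4 3.5 0.8
   vertex 0.1 2.7 2.0
  endloop
 endfacet
 facet normal -0.023 0.982 -0.187
  outer loop
   vertex 2.4 3.9 2.9
   vertex 3.8 3.8 2.2
   vertex 2.4 3.5 0.8
  endloop
 endfacet
 facet normal -0.910 -0.296 -0.290
  outer loop
   vertex 0.4 0.7 3.1
   vertex 0.1 2.7 2.0
   vertex 1.2 0.2 1.1
  endloop
 endfacet
 facet normal 0.100 -0.955 0.279
  outer loop
   vertex 0.4 0.7 3.1
   vertex 1.2 0.2 1.1
   vertex 1.6 1.0 3.7
  endloop
 endfacet
 facet normal 0.714 -0.099 -0.693
  outer loop
   vertex 1.5 0.5 0.3
   vertex 2.4 3.5 0.8
   vertex 3.8 3.8 2.2
  endloop
 endfacet
 facet normal 0.801 -0.595 0.064
  outer loop
   vertex 1.5 0.5 0.3
   vertex 3.8 3.8 2.2
   vertex 1.6 1.0 3.7
  endloop
 endfacet
 facet normal 0.789 -0.611 0.067
  outer loop
   vertex 1.5 0.5 0.3
   vertex 1.6 1.0 3.7
   vertex 1.2 0.2 1.1
  endloop
 endfacet
 facet normal -0.878 -0.236 -0.418
  outer loop
   vertex 1.5 0.5 0.3
   vertex 1.2 0.2 1.1
   vertex 0.1 2.7 2.0
  endloop
 endfacet
 facet normal -0.520 0.290 -0.803
  outer loop
   vertex 1.5 0.5 0.3
   vertex 0.1 2.7 2.0
   vertex 2.4 3.5 0.8
  endloop
 endfacet
 facet normal 0.478 0.092 0.874
  outer loop
   vertex 1.8 2.8 3.4
   vertex 1.6 1.0 3.7
   vertex 3.8 3.8 2.2
  endloop
 endfacet
 facet normal 0.451 0.154 0.879
  outer loop
   vertex 1.8 2.8 3.4
   vertex 3.8 3.8 2.2
   vertex 2.4 3.9 2.9
  endloop
 endfacet
 facet normal -0.469 0.131 0.873
  outer loop
   vertex 0.8 2.8 3.0
   vertex 0.4 0.7 3.1
   vertex 1.6 1.0 3.7
  endloop
 endfacet
 facet normal -0.364 0.192 0.911
  outer loop
   vertex 0.8 2.8 3.0
   vertex 1.6 1.0 3.7
   vertex 1.8 2.8 3.4
  endloop
 endfacet
 facet normal -0.814 0.181 0.552
  outer loop
   vertex 0.8 2.8 3.0
   vertex 0.1 2.7 2.0
   vertex 0.4 0.7 3.1
  endloop
 endfacet
 facet normal -0.530 0.797 0.291
  outer loop
   vertex 0.8 2.8 3.0
   vertex 2.4 3.9 2.9
   vertex 0.1 2.7 2.0
  endloop
 endfacet
 facet normal -0.315 0.530 0.787
  outer loop
   vertex 0.8 2.8 3.0
   vertex 1.8 2.8 3.4
   vertex 2.4 3.9 2.9
  endloop
 endfacet
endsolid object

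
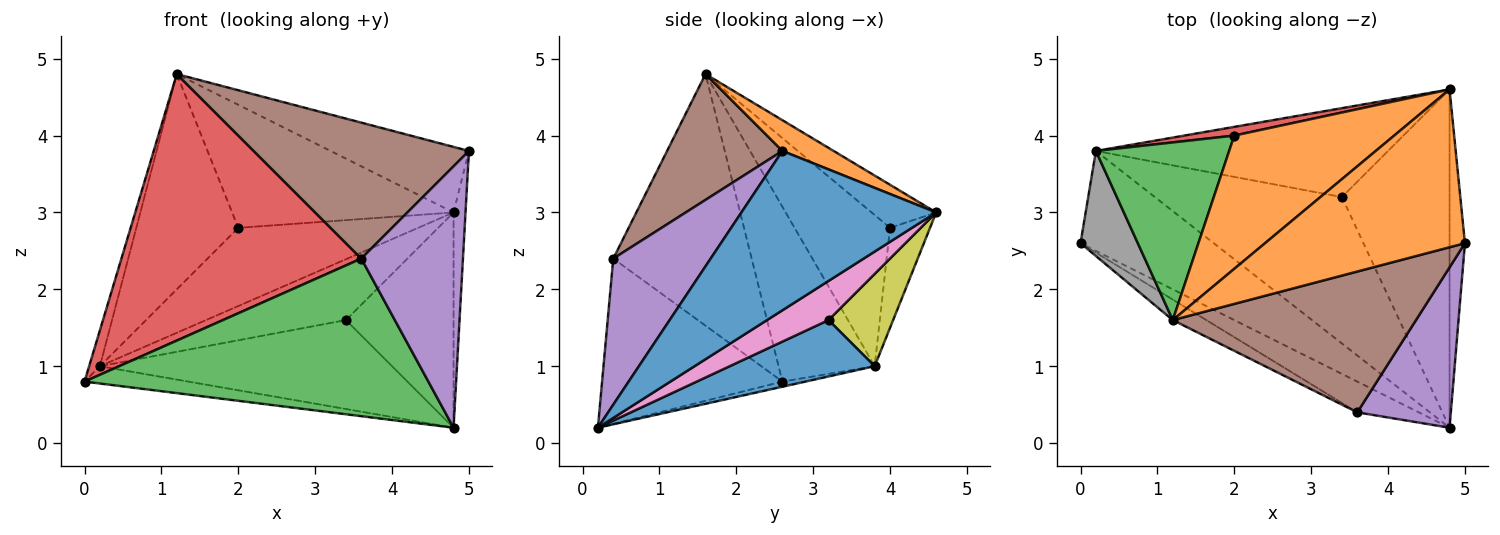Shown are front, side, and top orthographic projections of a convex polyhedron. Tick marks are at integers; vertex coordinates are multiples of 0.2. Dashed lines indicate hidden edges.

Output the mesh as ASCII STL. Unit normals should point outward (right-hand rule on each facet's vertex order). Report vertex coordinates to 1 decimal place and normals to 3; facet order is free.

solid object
 facet normal 0.994 0.061 -0.096
  outer loop
   vertex 4.8 4.6 3.0
   vertex 5.0 2.6 3.8
   vertex 4.8 0.2 0.2
  endloop
 endfacet
 facet normal 0.141 0.380 0.914
  outer loop
   vertex 4.8 4.6 3.0
   vertex 1.2 1.6 4.8
   vertex 5.0 2.6 3.8
  endloop
 endfacet
 facet normal -0.458 -0.873 -0.170
  outer loop
   vertex 3.6 0.4 2.4
   vertex 0.0 2.6 0.8
   vertex 4.8 0.2 0.2
  endloop
 endfacet
 facet normal -0.499 -0.864 -0.066
  outer loop
   vertex 3.6 0.4 2.4
   vertex 1.2 1.6 4.8
   vertex 0.0 2.6 0.8
  endloop
 endfacet
 facet normal 0.632 -0.660 0.405
  outer loop
   vertex 3.6 0.4 2.4
   vertex 4.8 0.2 0.2
   vertex 5.0 2.6 3.8
  endloop
 endfacet
 facet normal 0.349 -0.651 0.674
  outer loop
   vertex 3.6 0.4 2.4
   vertex 5.0 2.6 3.8
   vertex 1.2 1.6 4.8
  endloop
 endfacet
 facet normal 0.293 0.513 -0.807
  outer loop
   vertex 3.4 3.2 1.6
   vertex 4.8 4.6 3.0
   vertex 4.8 0.2 0.2
  endloop
 endfacet
 facet normal -0.945 0.106 0.310
  outer loop
   vertex 0.2 3.8 1.0
   vertex 0.0 2.6 0.8
   vertex 1.2 1.6 4.8
  endloop
 endfacet
 facet normal 0.252 0.546 -0.799
  outer loop
   vertex 0.2 3.8 1.0
   vertex 4.8 4.6 3.0
   vertex 3.4 3.2 1.6
  endloop
 endfacet
 facet normal -0.038 0.170 -0.985
  outer loop
   vertex 0.2 3.8 1.0
   vertex 4.8 0.2 0.2
   vertex 0.0 2.6 0.8
  endloop
 endfacet
 facet normal 0.249 0.503 -0.828
  outer loop
   vertex 0.2 3.8 1.0
   vertex 3.4 3.2 1.6
   vertex 4.8 0.2 0.2
  endloop
 endfacet
 facet normal -0.194 0.665 0.721
  outer loop
   vertex 2.0 4.0 2.8
   vertex 1.2 1.6 4.8
   vertex 4.8 4.6 3.0
  endloop
 endfacet
 facet normal -0.586 0.625 0.516
  outer loop
   vertex 2.0 4.0 2.8
   vertex 0.2 3.8 1.0
   vertex 1.2 1.6 4.8
  endloop
 endfacet
 facet normal -0.216 0.970 0.108
  outer loop
   vertex 2.0 4.0 2.8
   vertex 4.8 4.6 3.0
   vertex 0.2 3.8 1.0
  endloop
 endfacet
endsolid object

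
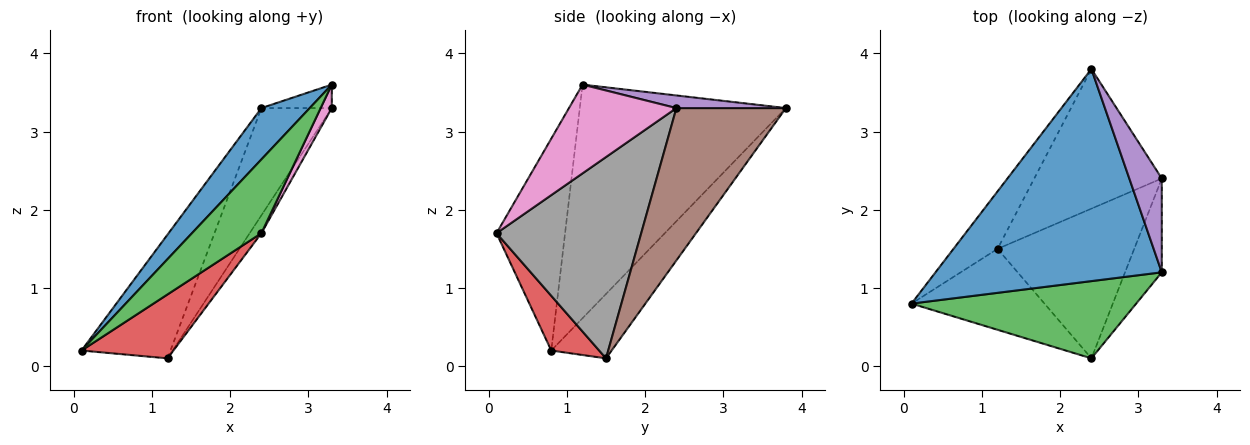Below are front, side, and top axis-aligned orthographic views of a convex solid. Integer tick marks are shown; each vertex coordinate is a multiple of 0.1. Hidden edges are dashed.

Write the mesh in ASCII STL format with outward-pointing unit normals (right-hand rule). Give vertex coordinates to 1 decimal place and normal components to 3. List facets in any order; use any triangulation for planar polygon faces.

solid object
 facet normal -0.708 -0.166 0.686
  outer loop
   vertex 2.4 3.8 3.3
   vertex 0.1 0.8 0.2
   vertex 3.3 1.2 3.6
  endloop
 endfacet
 facet normal -0.524 0.772 -0.359
  outer loop
   vertex 1.2 1.5 0.1
   vertex 0.1 0.8 0.2
   vertex 2.4 3.8 3.3
  endloop
 endfacet
 facet normal -0.563 -0.571 0.597
  outer loop
   vertex 2.4 0.1 1.7
   vertex 3.3 1.2 3.6
   vertex 0.1 0.8 0.2
  endloop
 endfacet
 facet normal 0.307 -0.590 -0.747
  outer loop
   vertex 2.4 0.1 1.7
   vertex 0.1 0.8 0.2
   vertex 1.2 1.5 0.1
  endloop
 endfacet
 facet normal 0.353 0.227 0.908
  outer loop
   vertex 3.3 2.4 3.3
   vertex 2.4 3.8 3.3
   vertex 3.3 1.2 3.6
  endloop
 endfacet
 facet normal 0.688 0.442 -0.576
  outer loop
   vertex 3.3 2.4 3.3
   vertex 1.2 1.5 0.1
   vertex 2.4 3.8 3.3
  endloop
 endfacet
 facet normal 0.920 -0.095 -0.381
  outer loop
   vertex 3.3 2.4 3.3
   vertex 3.3 1.2 3.6
   vertex 2.4 0.1 1.7
  endloop
 endfacet
 facet normal 0.825 0.067 -0.561
  outer loop
   vertex 3.3 2.4 3.3
   vertex 2.4 0.1 1.7
   vertex 1.2 1.5 0.1
  endloop
 endfacet
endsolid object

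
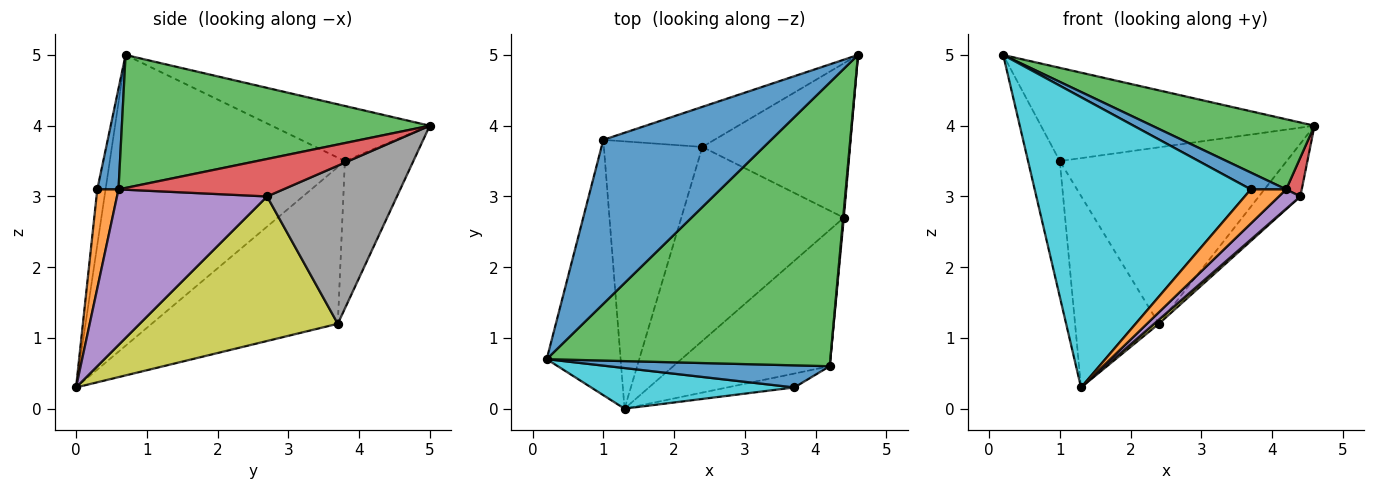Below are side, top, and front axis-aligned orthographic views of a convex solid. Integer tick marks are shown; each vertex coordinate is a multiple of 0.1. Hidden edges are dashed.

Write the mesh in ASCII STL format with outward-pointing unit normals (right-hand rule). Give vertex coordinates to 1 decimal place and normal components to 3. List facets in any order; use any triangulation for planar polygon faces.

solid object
 facet normal -0.275 0.475 0.836
  outer loop
   vertex 1.0 3.8 3.5
   vertex 0.2 0.7 5.0
   vertex 4.6 5.0 4.0
  endloop
 endfacet
 facet normal -0.961 0.130 -0.244
  outer loop
   vertex 1.0 3.8 3.5
   vertex 1.3 0.0 0.3
   vertex 0.2 0.7 5.0
  endloop
 endfacet
 facet normal 0.414 -0.218 0.884
  outer loop
   vertex 4.2 0.6 3.1
   vertex 4.6 5.0 4.0
   vertex 0.2 0.7 5.0
  endloop
 endfacet
 facet normal 0.995 -0.094 0.017
  outer loop
   vertex 4.4 2.7 3.0
   vertex 4.6 5.0 4.0
   vertex 4.2 0.6 3.1
  endloop
 endfacet
 facet normal 0.702 -0.100 -0.705
  outer loop
   vertex 4.4 2.7 3.0
   vertex 4.2 0.6 3.1
   vertex 1.3 0.0 0.3
  endloop
 endfacet
 facet normal -0.282 0.935 -0.213
  outer loop
   vertex 2.4 3.7 1.2
   vertex 1.0 3.8 3.5
   vertex 4.6 5.0 4.0
  endloop
 endfacet
 facet normal -0.791 0.356 -0.497
  outer loop
   vertex 2.4 3.7 1.2
   vertex 1.3 0.0 0.3
   vertex 1.0 3.8 3.5
  endloop
 endfacet
 facet normal 0.712 0.227 -0.665
  outer loop
   vertex 2.4 3.7 1.2
   vertex 4.6 5.0 4.0
   vertex 4.4 2.7 3.0
  endloop
 endfacet
 facet normal 0.664 -0.016 -0.747
  outer loop
   vertex 2.4 3.7 1.2
   vertex 4.4 2.7 3.0
   vertex 1.3 0.0 0.3
  endloop
 endfacet
 facet normal -0.038 -0.990 0.139
  outer loop
   vertex 3.7 0.3 3.1
   vertex 0.2 0.7 5.0
   vertex 1.3 0.0 0.3
  endloop
 endfacet
 facet normal 0.341 -0.569 0.748
  outer loop
   vertex 3.7 0.3 3.1
   vertex 4.2 0.6 3.1
   vertex 0.2 0.7 5.0
  endloop
 endfacet
 facet normal 0.486 -0.810 -0.330
  outer loop
   vertex 3.7 0.3 3.1
   vertex 1.3 0.0 0.3
   vertex 4.2 0.6 3.1
  endloop
 endfacet
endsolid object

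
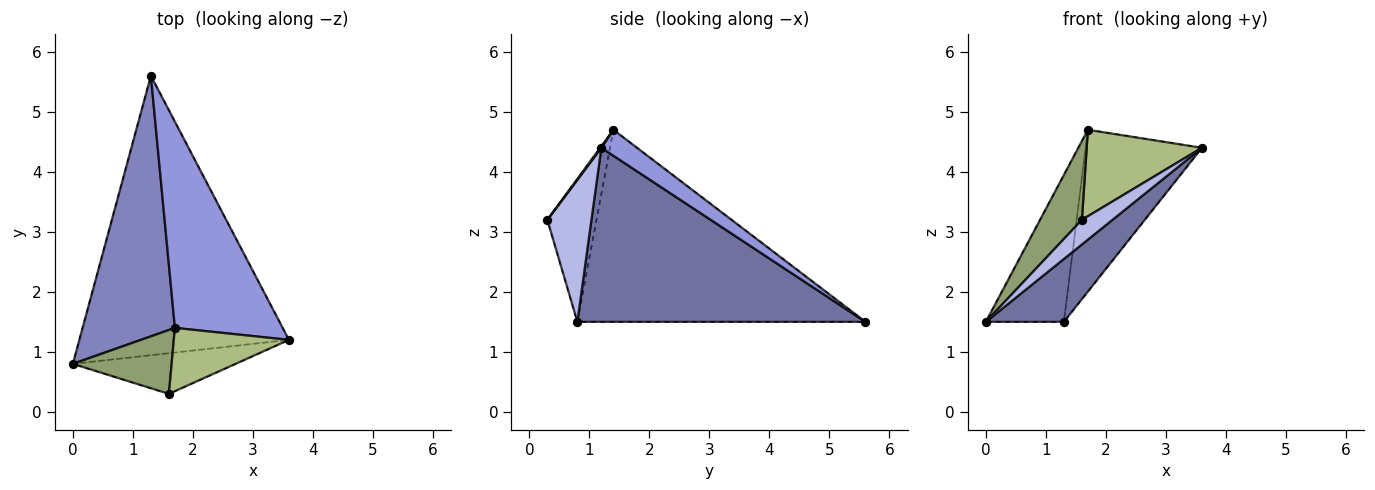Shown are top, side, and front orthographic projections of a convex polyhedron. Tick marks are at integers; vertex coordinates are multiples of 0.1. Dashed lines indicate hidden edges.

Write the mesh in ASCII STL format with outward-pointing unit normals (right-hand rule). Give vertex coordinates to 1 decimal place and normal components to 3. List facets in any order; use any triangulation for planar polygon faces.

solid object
 facet normal 0.630 -0.171 -0.758
  outer loop
   vertex 1.3 5.6 1.5
   vertex 3.6 1.2 4.4
   vertex 0.0 0.8 1.5
  endloop
 endfacet
 facet normal -0.876 0.237 0.421
  outer loop
   vertex 1.7 1.4 4.7
   vertex 1.3 5.6 1.5
   vertex 0.0 0.8 1.5
  endloop
 endfacet
 facet normal 0.186 0.607 0.773
  outer loop
   vertex 1.7 1.4 4.7
   vertex 3.6 1.2 4.4
   vertex 1.3 5.6 1.5
  endloop
 endfacet
 facet normal 0.598 -0.416 -0.685
  outer loop
   vertex 1.6 0.3 3.2
   vertex 0.0 0.8 1.5
   vertex 3.6 1.2 4.4
  endloop
 endfacet
 facet normal -0.674 -0.574 0.466
  outer loop
   vertex 1.6 0.3 3.2
   vertex 1.7 1.4 4.7
   vertex 0.0 0.8 1.5
  endloop
 endfacet
 facet normal 0.008 -0.807 0.591
  outer loop
   vertex 1.6 0.3 3.2
   vertex 3.6 1.2 4.4
   vertex 1.7 1.4 4.7
  endloop
 endfacet
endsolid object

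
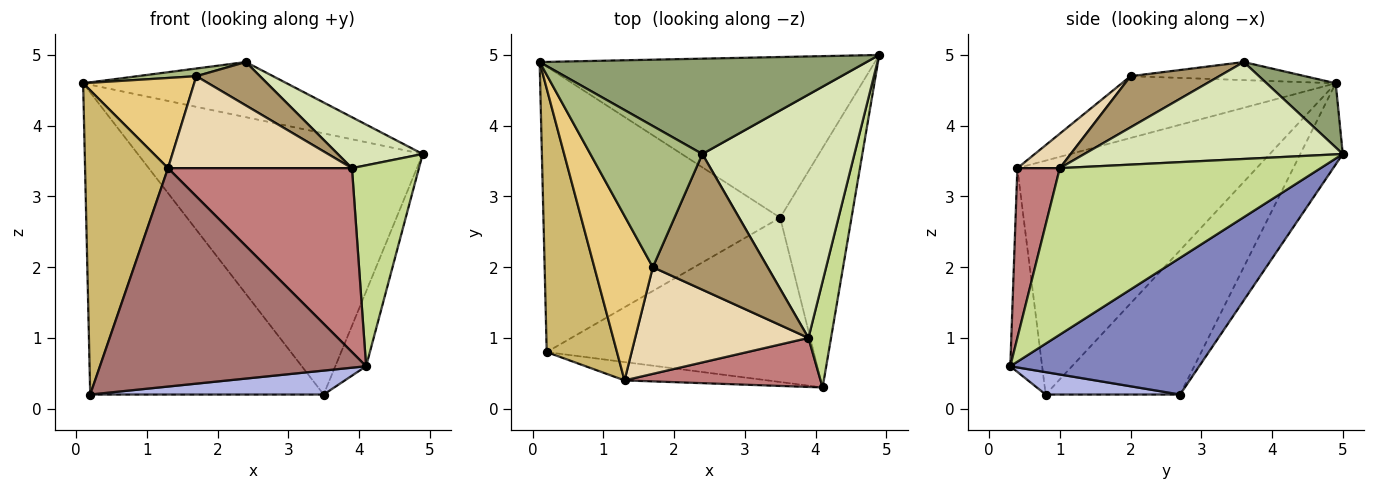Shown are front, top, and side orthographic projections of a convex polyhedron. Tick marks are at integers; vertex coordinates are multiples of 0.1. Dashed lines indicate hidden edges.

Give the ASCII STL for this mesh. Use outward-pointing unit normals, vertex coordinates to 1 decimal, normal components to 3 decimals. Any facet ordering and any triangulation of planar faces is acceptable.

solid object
 facet normal -0.126 0.845 -0.520
  outer loop
   vertex 3.5 2.7 0.2
   vertex 0.1 4.9 4.6
   vertex 4.9 5.0 3.6
  endloop
 endfacet
 facet normal 0.877 0.143 -0.458
  outer loop
   vertex 3.5 2.7 0.2
   vertex 4.9 5.0 3.6
   vertex 4.1 0.3 0.6
  endloop
 endfacet
 facet normal -0.386 0.671 -0.634
  outer loop
   vertex 0.2 0.8 0.2
   vertex 0.1 4.9 4.6
   vertex 3.5 2.7 0.2
  endloop
 endfacet
 facet normal 0.083 -0.144 -0.986
  outer loop
   vertex 0.2 0.8 0.2
   vertex 3.5 2.7 0.2
   vertex 4.1 0.3 0.6
  endloop
 endfacet
 facet normal 0.168 0.493 0.854
  outer loop
   vertex 2.4 3.6 4.9
   vertex 4.9 5.0 3.6
   vertex 0.1 4.9 4.6
  endloop
 endfacet
 facet normal -0.159 -0.054 0.986
  outer loop
   vertex 2.4 3.6 4.9
   vertex 0.1 4.9 4.6
   vertex 1.7 2.0 4.7
  endloop
 endfacet
 facet normal 0.960 -0.247 0.130
  outer loop
   vertex 3.9 1.0 3.4
   vertex 4.1 0.3 0.6
   vertex 4.9 5.0 3.6
  endloop
 endfacet
 facet normal 0.529 -0.174 0.830
  outer loop
   vertex 3.9 1.0 3.4
   vertex 4.9 5.0 3.6
   vertex 2.4 3.6 4.9
  endloop
 endfacet
 facet normal 0.391 -0.280 0.877
  outer loop
   vertex 3.9 1.0 3.4
   vertex 2.4 3.6 4.9
   vertex 1.7 2.0 4.7
  endloop
 endfacet
 facet normal -0.909 -0.315 0.273
  outer loop
   vertex 1.3 0.4 3.4
   vertex 0.1 4.9 4.6
   vertex 0.2 0.8 0.2
  endloop
 endfacet
 facet normal -0.680 -0.353 0.643
  outer loop
   vertex 1.3 0.4 3.4
   vertex 1.7 2.0 4.7
   vertex 0.1 4.9 4.6
  endloop
 endfacet
 facet normal 0.149 -0.646 0.749
  outer loop
   vertex 1.3 0.4 3.4
   vertex 3.9 1.0 3.4
   vertex 1.7 2.0 4.7
  endloop
 endfacet
 facet normal -0.118 -0.989 -0.083
  outer loop
   vertex 1.3 0.4 3.4
   vertex 0.2 0.8 0.2
   vertex 4.1 0.3 0.6
  endloop
 endfacet
 facet normal 0.218 -0.943 0.251
  outer loop
   vertex 1.3 0.4 3.4
   vertex 4.1 0.3 0.6
   vertex 3.9 1.0 3.4
  endloop
 endfacet
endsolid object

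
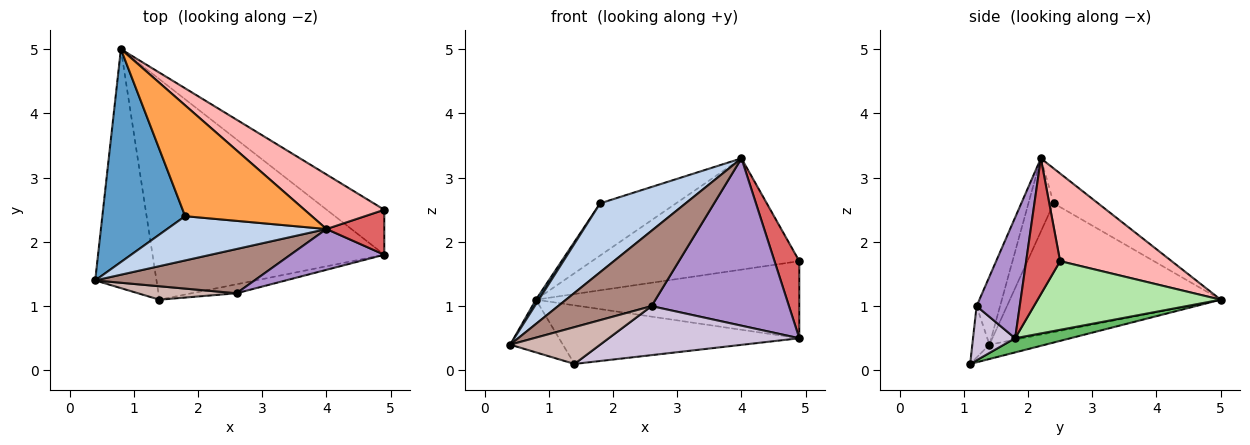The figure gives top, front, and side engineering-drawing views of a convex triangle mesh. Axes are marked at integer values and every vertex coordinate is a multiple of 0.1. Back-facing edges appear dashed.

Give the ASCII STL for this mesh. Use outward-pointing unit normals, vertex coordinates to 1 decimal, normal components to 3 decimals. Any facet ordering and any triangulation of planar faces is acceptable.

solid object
 facet normal -0.841 -0.012 0.541
  outer loop
   vertex 1.8 2.4 2.6
   vertex 0.8 5.0 1.1
   vertex 0.4 1.4 0.4
  endloop
 endfacet
 facet normal -0.241 -0.816 0.525
  outer loop
   vertex 1.8 2.4 2.6
   vertex 0.4 1.4 0.4
   vertex 4.0 2.2 3.3
  endloop
 endfacet
 facet normal -0.242 0.413 0.878
  outer loop
   vertex 1.8 2.4 2.6
   vertex 4.0 2.2 3.3
   vertex 0.8 5.0 1.1
  endloop
 endfacet
 facet normal -0.223 0.210 -0.952
  outer loop
   vertex 1.4 1.1 0.1
   vertex 0.4 1.4 0.4
   vertex 0.8 5.0 1.1
  endloop
 endfacet
 facet normal 0.059 0.256 -0.965
  outer loop
   vertex 1.4 1.1 0.1
   vertex 0.8 5.0 1.1
   vertex 4.9 1.8 0.5
  endloop
 endfacet
 facet normal 0.515 0.741 -0.432
  outer loop
   vertex 4.9 2.5 1.7
   vertex 4.9 1.8 0.5
   vertex 0.8 5.0 1.1
  endloop
 endfacet
 facet normal 0.764 -0.557 0.325
  outer loop
   vertex 4.9 2.5 1.7
   vertex 4.0 2.2 3.3
   vertex 4.9 1.8 0.5
  endloop
 endfacet
 facet normal 0.435 0.809 0.396
  outer loop
   vertex 4.9 2.5 1.7
   vertex 0.8 5.0 1.1
   vertex 4.0 2.2 3.3
  endloop
 endfacet
 facet normal 0.292 -0.929 0.227
  outer loop
   vertex 2.6 1.2 1.0
   vertex 4.9 1.8 0.5
   vertex 4.0 2.2 3.3
  endloop
 endfacet
 facet normal 0.212 -0.961 -0.176
  outer loop
   vertex 2.6 1.2 1.0
   vertex 1.4 1.1 0.1
   vertex 4.9 1.8 0.5
  endloop
 endfacet
 facet normal -0.212 -0.843 0.495
  outer loop
   vertex 2.6 1.2 1.0
   vertex 4.0 2.2 3.3
   vertex 0.4 1.4 0.4
  endloop
 endfacet
 facet normal -0.176 -0.925 0.338
  outer loop
   vertex 2.6 1.2 1.0
   vertex 0.4 1.4 0.4
   vertex 1.4 1.1 0.1
  endloop
 endfacet
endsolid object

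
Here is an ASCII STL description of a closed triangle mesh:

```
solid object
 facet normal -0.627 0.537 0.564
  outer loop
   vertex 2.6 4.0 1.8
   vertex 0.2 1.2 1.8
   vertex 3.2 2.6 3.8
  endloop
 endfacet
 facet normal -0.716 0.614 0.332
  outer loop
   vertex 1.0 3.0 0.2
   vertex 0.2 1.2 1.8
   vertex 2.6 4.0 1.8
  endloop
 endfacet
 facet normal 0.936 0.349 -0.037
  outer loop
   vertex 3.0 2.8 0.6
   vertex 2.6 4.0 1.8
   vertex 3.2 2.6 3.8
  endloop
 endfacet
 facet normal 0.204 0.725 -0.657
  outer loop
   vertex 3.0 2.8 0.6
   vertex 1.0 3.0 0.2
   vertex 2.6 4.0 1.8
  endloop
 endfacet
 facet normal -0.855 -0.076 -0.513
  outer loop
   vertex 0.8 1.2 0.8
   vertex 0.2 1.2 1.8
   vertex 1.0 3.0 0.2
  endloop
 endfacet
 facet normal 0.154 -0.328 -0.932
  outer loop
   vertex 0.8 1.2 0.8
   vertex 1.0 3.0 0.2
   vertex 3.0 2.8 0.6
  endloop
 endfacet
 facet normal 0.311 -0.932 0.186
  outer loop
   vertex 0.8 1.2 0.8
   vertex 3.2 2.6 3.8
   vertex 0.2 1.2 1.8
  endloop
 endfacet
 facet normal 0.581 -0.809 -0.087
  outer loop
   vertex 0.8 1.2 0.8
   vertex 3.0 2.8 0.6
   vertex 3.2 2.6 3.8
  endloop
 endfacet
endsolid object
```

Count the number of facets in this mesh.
8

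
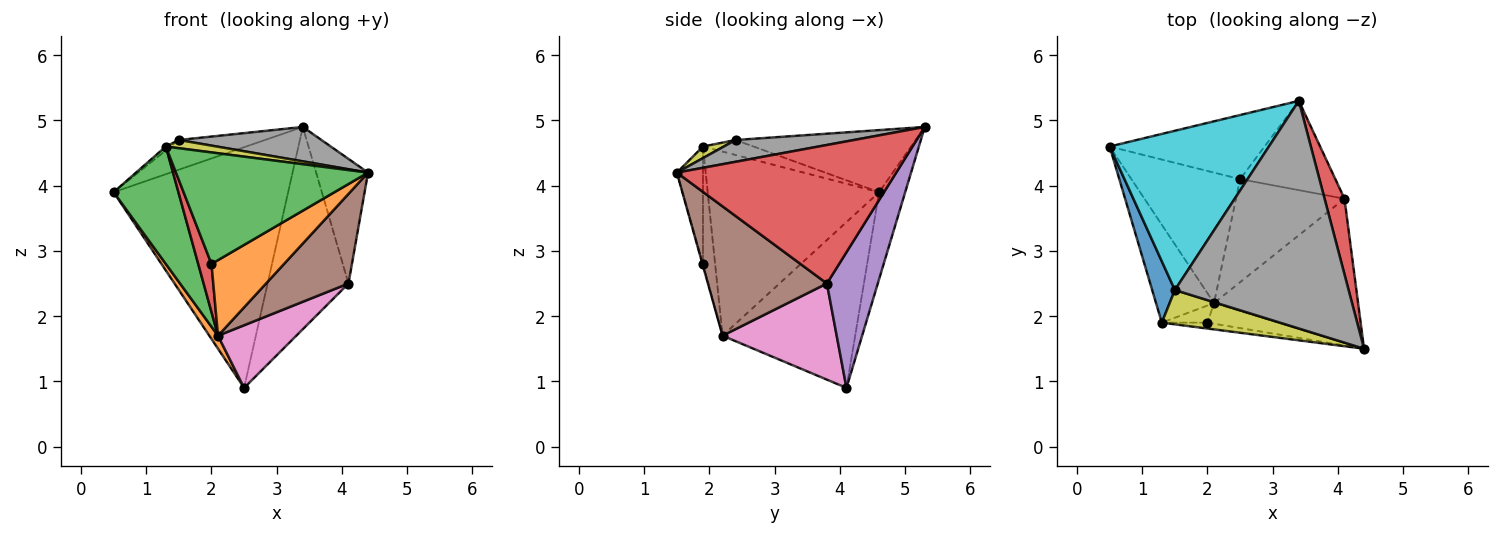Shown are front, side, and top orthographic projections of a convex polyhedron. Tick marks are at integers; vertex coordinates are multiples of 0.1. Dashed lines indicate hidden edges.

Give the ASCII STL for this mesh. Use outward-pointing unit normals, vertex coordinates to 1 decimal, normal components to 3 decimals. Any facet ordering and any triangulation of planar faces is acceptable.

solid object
 facet normal -0.143 0.956 -0.255
  outer loop
   vertex 2.5 4.1 0.9
   vertex 0.5 4.6 3.9
   vertex 3.4 5.3 4.9
  endloop
 endfacet
 facet normal -0.835 -0.055 -0.548
  outer loop
   vertex 2.1 2.2 1.7
   vertex 0.5 4.6 3.9
   vertex 2.5 4.1 0.9
  endloop
 endfacet
 facet normal -0.897 -0.339 -0.283
  outer loop
   vertex 1.3 1.9 4.6
   vertex 0.5 4.6 3.9
   vertex 2.1 2.2 1.7
  endloop
 endfacet
 facet normal 0.964 0.228 0.139
  outer loop
   vertex 4.1 3.8 2.5
   vertex 3.4 5.3 4.9
   vertex 4.4 1.5 4.2
  endloop
 endfacet
 facet normal 0.499 0.793 -0.350
  outer loop
   vertex 4.1 3.8 2.5
   vertex 2.5 4.1 0.9
   vertex 3.4 5.3 4.9
  endloop
 endfacet
 facet normal 0.606 -0.420 -0.675
  outer loop
   vertex 4.1 3.8 2.5
   vertex 4.4 1.5 4.2
   vertex 2.1 2.2 1.7
  endloop
 endfacet
 facet normal 0.604 -0.414 -0.681
  outer loop
   vertex 4.1 3.8 2.5
   vertex 2.1 2.2 1.7
   vertex 2.5 4.1 0.9
  endloop
 endfacet
 facet normal 0.123 -0.148 0.981
  outer loop
   vertex 1.5 2.4 4.7
   vertex 4.4 1.5 4.2
   vertex 3.4 5.3 4.9
  endloop
 endfacet
 facet normal 0.095 -0.232 0.968
  outer loop
   vertex 1.5 2.4 4.7
   vertex 1.3 1.9 4.6
   vertex 4.4 1.5 4.2
  endloop
 endfacet
 facet normal -0.358 0.171 0.918
  outer loop
   vertex 1.5 2.4 4.7
   vertex 3.4 5.3 4.9
   vertex 0.5 4.6 3.9
  endloop
 endfacet
 facet normal -0.550 0.053 0.834
  outer loop
   vertex 1.5 2.4 4.7
   vertex 0.5 4.6 3.9
   vertex 1.3 1.9 4.6
  endloop
 endfacet
 facet normal -0.007 -0.965 -0.264
  outer loop
   vertex 2.0 1.9 2.8
   vertex 2.1 2.2 1.7
   vertex 4.4 1.5 4.2
  endloop
 endfacet
 facet normal -0.134 -0.990 -0.052
  outer loop
   vertex 2.0 1.9 2.8
   vertex 4.4 1.5 4.2
   vertex 1.3 1.9 4.6
  endloop
 endfacet
 facet normal -0.653 -0.713 -0.254
  outer loop
   vertex 2.0 1.9 2.8
   vertex 1.3 1.9 4.6
   vertex 2.1 2.2 1.7
  endloop
 endfacet
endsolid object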